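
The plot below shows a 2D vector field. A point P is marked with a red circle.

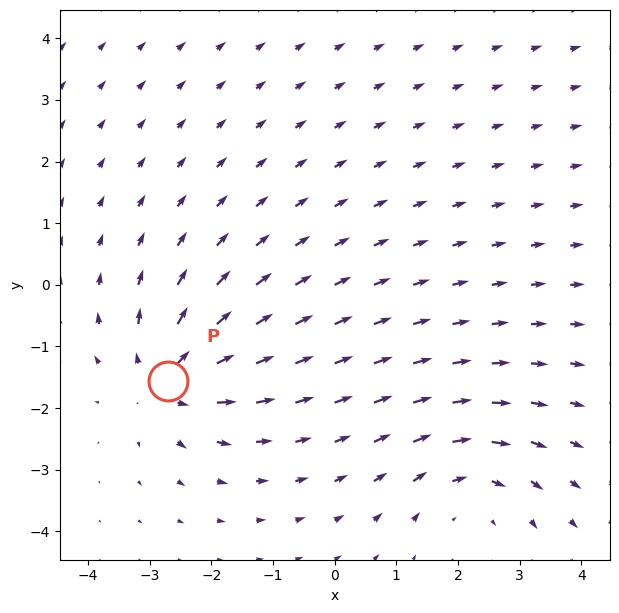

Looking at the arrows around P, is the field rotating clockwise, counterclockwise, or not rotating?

not rotating

Near P at (-2.7, -1.6) the arrows show no circulation. The curl there is ≈0.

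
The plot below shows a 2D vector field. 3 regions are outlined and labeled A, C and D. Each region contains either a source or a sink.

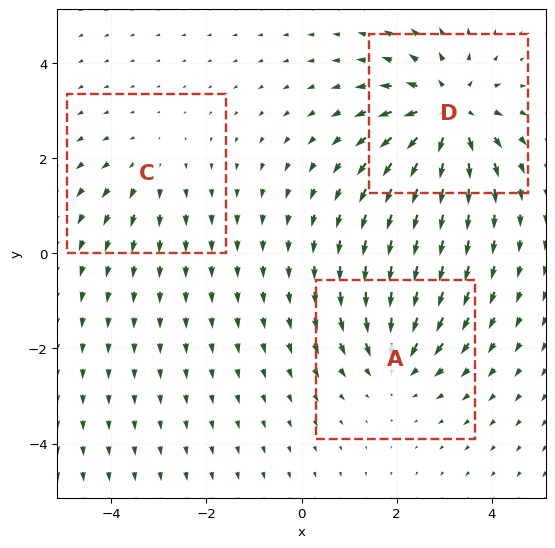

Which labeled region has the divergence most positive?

Divergence at each region's feature centre — A: about -3, C: about +2, D: about +5. Region D is most positive.

D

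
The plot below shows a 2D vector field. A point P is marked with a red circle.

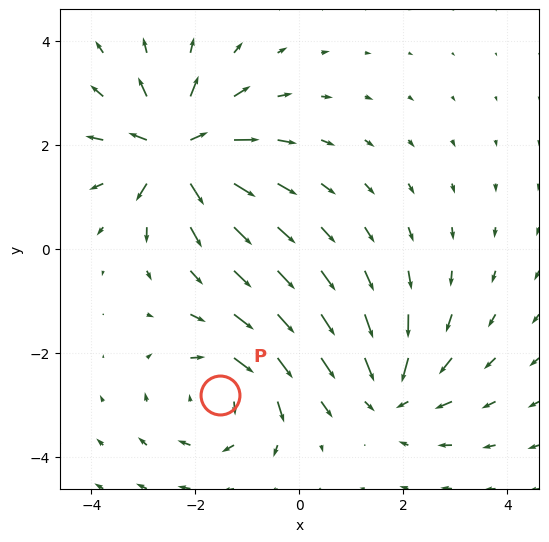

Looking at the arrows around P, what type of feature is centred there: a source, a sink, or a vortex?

At P (-1.5, -2.8) the arrows circulate clockwise. Divergence ≈0, curl about -4 — near-zero divergence with nonzero curl is a vortex.

vortex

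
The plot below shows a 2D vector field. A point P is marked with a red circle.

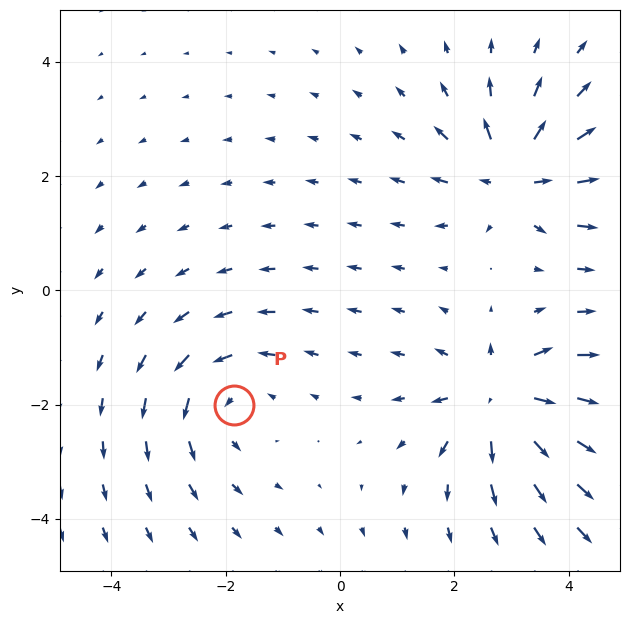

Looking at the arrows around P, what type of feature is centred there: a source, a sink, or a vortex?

vortex

At P (-1.9, -2.0) the arrows circulate counterclockwise. Divergence ≈0, curl about +3 — near-zero divergence with nonzero curl is a vortex.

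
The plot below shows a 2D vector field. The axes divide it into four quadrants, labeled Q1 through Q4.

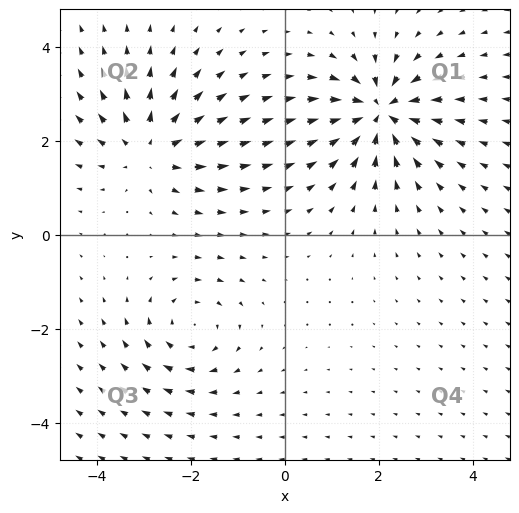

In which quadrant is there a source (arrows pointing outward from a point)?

The source sits at approximately (-2.9, 1.8), which lies in quadrant Q2. The divergence there is about +4, positive as expected for a source.

Q2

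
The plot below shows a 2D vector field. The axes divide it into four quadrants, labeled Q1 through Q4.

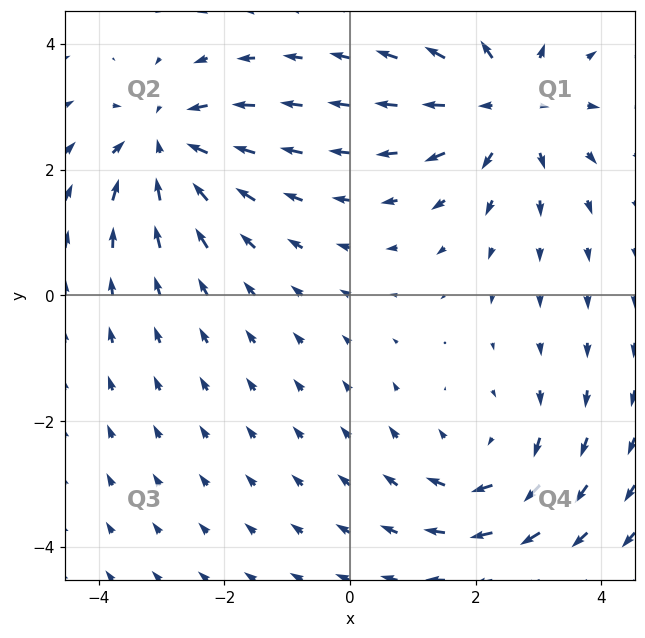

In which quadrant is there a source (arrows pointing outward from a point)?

Q1

The source sits at approximately (2.5, 3.1), which lies in quadrant Q1. The divergence there is about +4, positive as expected for a source.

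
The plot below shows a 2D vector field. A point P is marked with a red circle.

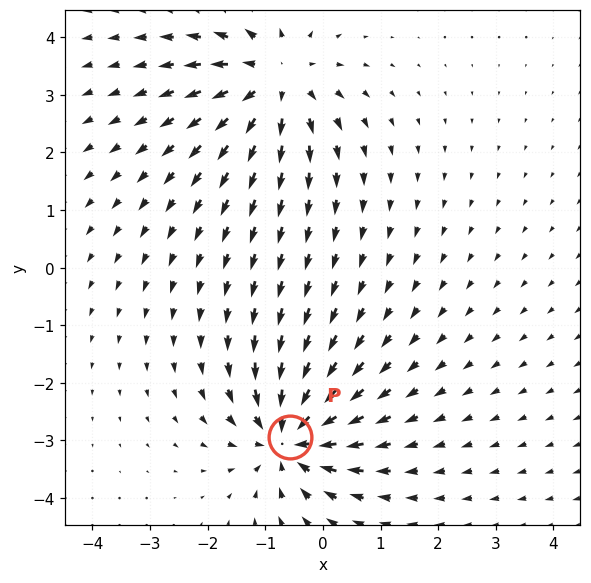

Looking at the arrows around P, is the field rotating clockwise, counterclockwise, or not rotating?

Near P at (-0.6, -2.9) the arrows show no circulation. The curl there is ≈0.

not rotating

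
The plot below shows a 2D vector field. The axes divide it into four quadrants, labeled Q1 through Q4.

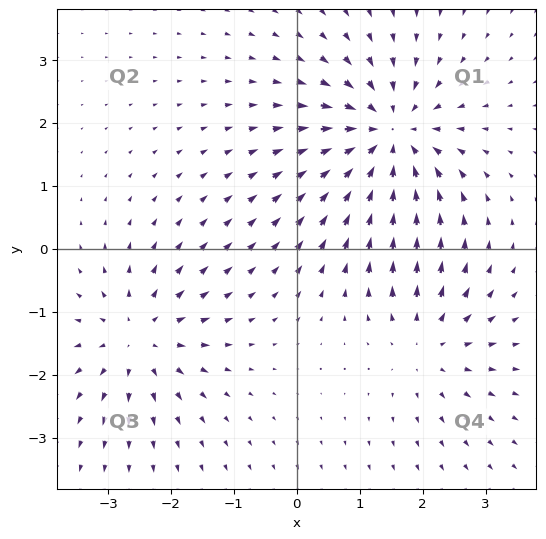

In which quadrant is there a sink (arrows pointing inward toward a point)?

Q1

The sink sits at approximately (1.5, 1.8), which lies in quadrant Q1. The divergence there is about -5, negative as expected for a sink.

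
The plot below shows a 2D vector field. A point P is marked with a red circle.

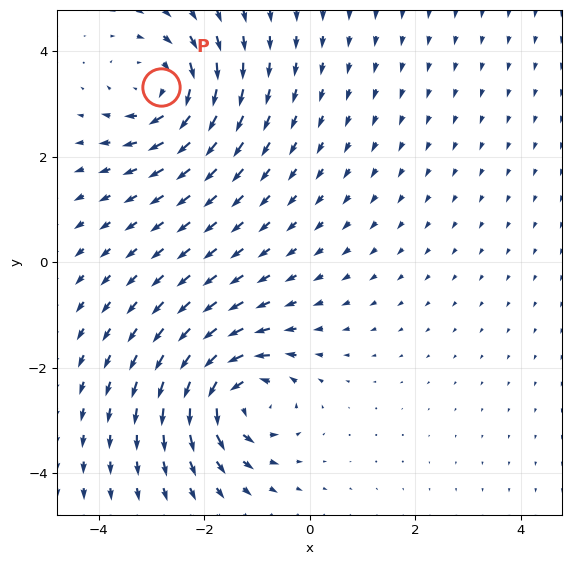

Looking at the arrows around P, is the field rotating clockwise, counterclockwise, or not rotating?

clockwise

Near P at (-2.8, 3.3) the arrows circulate clockwise. The curl (z-component) there is about -5; negative curl means clockwise rotation.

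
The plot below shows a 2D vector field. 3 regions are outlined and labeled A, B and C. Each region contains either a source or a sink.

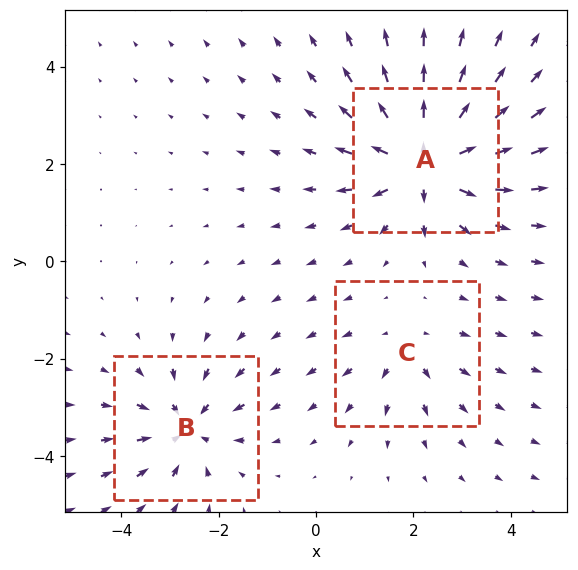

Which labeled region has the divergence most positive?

Divergence at each region's feature centre — A: about +6, B: about -4, C: about +2. Region A is most positive.

A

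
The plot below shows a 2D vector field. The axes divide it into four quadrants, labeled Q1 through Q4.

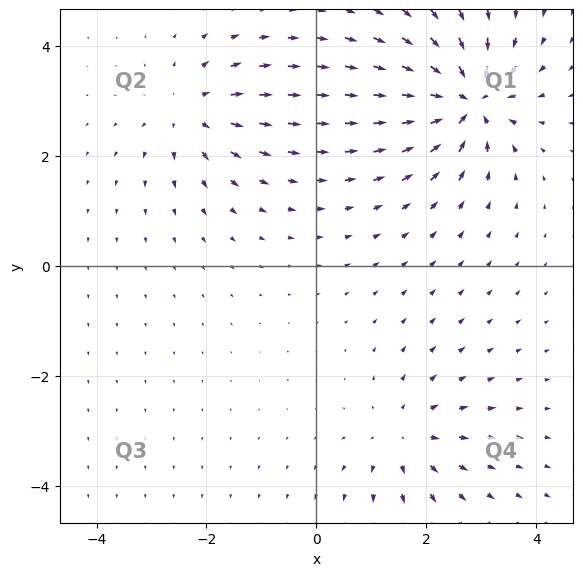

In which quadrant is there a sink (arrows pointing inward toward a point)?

Q1

The sink sits at approximately (2.7, 3.0), which lies in quadrant Q1. The divergence there is about -7, negative as expected for a sink.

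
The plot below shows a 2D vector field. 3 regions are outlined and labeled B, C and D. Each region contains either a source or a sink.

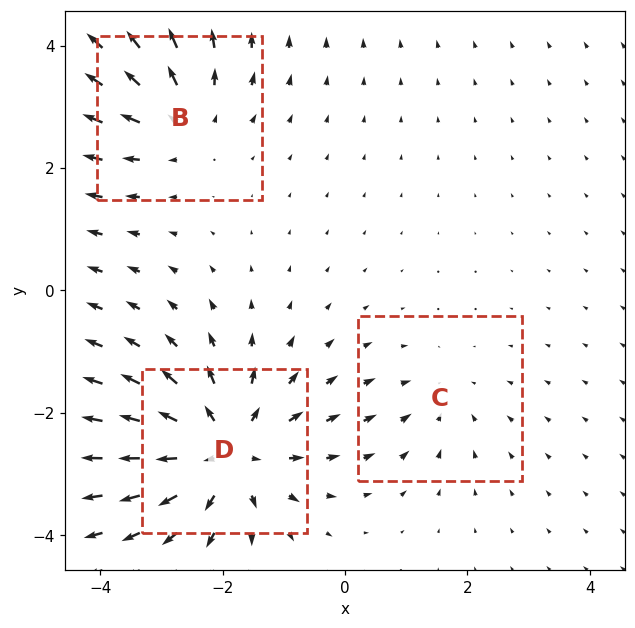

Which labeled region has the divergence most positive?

Divergence at each region's feature centre — B: about +3, C: about -2, D: about +5. Region D is most positive.

D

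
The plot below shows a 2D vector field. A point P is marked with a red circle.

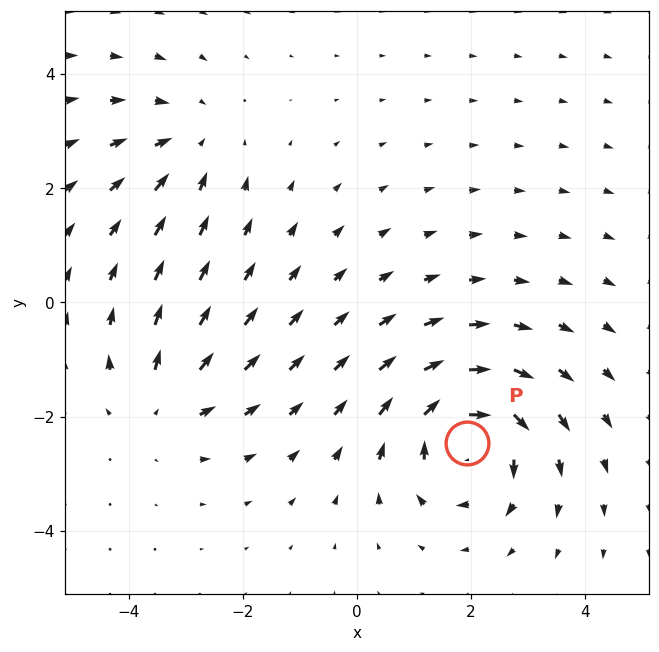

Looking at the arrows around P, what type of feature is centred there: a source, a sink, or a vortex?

At P (1.9, -2.5) the arrows circulate clockwise. Divergence ≈0, curl about -6 — near-zero divergence with nonzero curl is a vortex.

vortex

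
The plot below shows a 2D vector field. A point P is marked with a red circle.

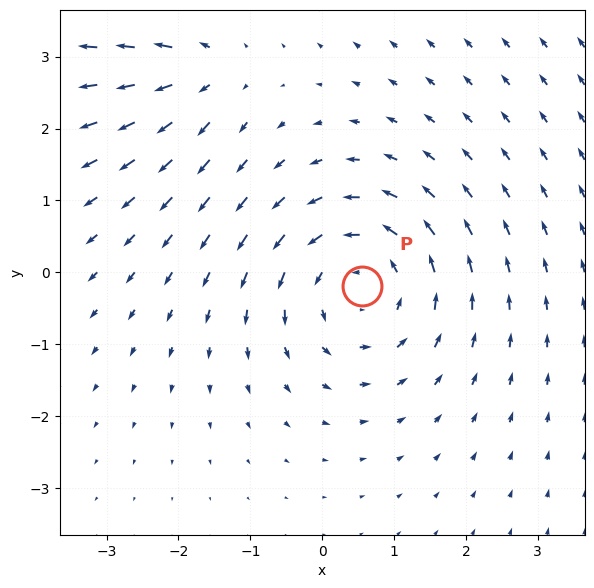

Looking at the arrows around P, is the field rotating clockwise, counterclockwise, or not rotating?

Near P at (0.6, -0.2) the arrows circulate counterclockwise. The curl (z-component) there is about +3; positive curl means counterclockwise rotation.

counterclockwise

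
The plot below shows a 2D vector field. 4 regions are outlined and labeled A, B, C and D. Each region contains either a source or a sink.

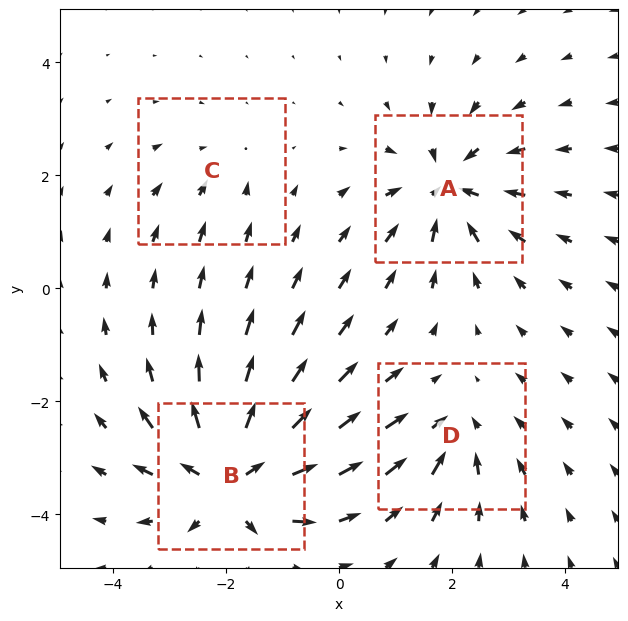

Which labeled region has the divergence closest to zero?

Divergence at each region's feature centre — A: about -6, B: about +8, C: about -2, D: about -4. Region C is closest to zero.

C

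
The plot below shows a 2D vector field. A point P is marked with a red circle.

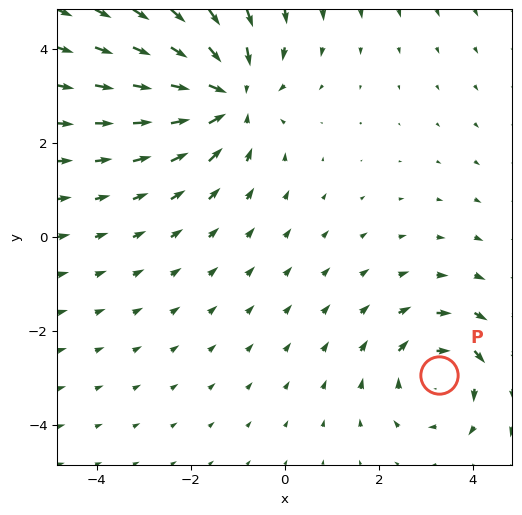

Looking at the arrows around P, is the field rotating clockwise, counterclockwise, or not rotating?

clockwise

Near P at (3.3, -2.9) the arrows circulate clockwise. The curl (z-component) there is about -3; negative curl means clockwise rotation.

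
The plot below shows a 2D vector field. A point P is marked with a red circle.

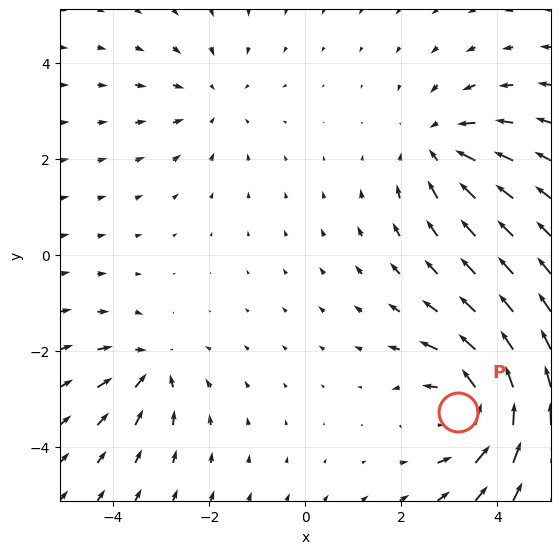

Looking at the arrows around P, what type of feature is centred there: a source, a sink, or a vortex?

At P (3.2, -3.3) the arrows circulate counterclockwise. Divergence ≈0, curl about +6 — near-zero divergence with nonzero curl is a vortex.

vortex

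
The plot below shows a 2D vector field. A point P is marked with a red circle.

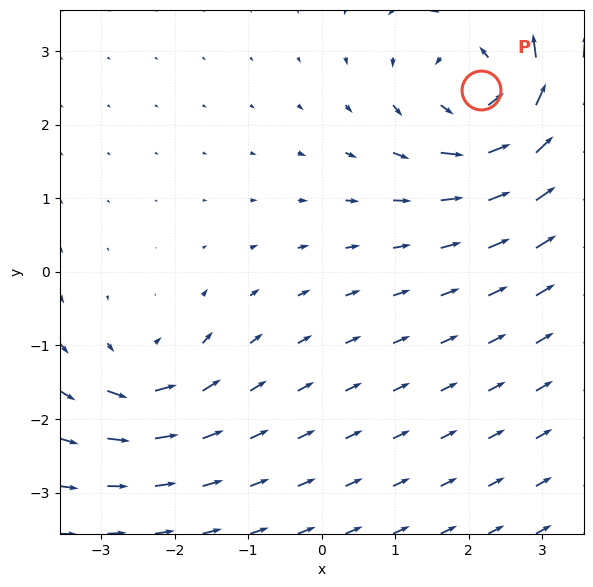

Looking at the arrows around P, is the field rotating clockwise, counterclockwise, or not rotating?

Near P at (2.2, 2.5) the arrows circulate counterclockwise. The curl (z-component) there is about +6; positive curl means counterclockwise rotation.

counterclockwise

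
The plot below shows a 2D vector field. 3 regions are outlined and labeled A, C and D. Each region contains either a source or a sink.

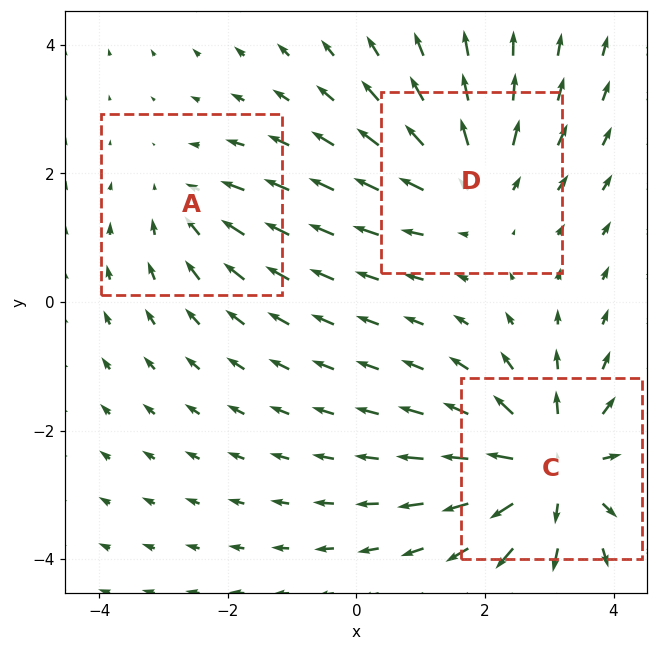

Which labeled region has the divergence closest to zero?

Divergence at each region's feature centre — A: about -2, C: about +4, D: about +3. Region A is closest to zero.

A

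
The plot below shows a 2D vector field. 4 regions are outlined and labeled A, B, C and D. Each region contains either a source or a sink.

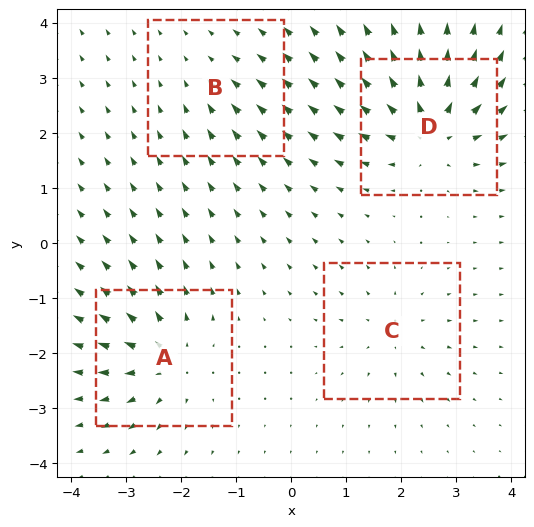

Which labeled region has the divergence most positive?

Divergence at each region's feature centre — A: about +6, B: about -2, C: about +4, D: about +8. Region D is most positive.

D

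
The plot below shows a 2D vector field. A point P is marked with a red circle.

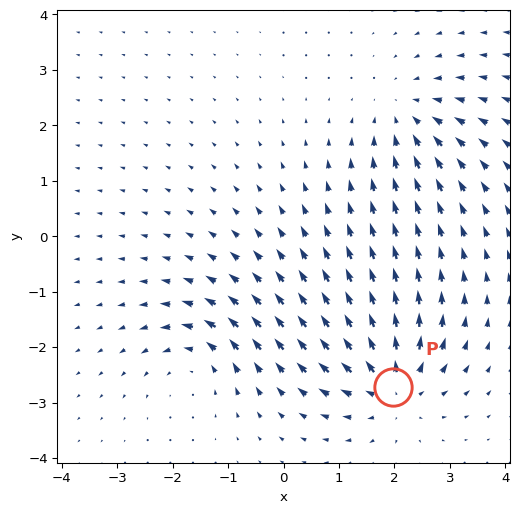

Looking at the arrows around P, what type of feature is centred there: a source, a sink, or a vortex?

At P (2.0, -2.7) the arrows spread outward. Divergence about +6, curl ≈0 — positive divergence with near-zero curl is a source.

source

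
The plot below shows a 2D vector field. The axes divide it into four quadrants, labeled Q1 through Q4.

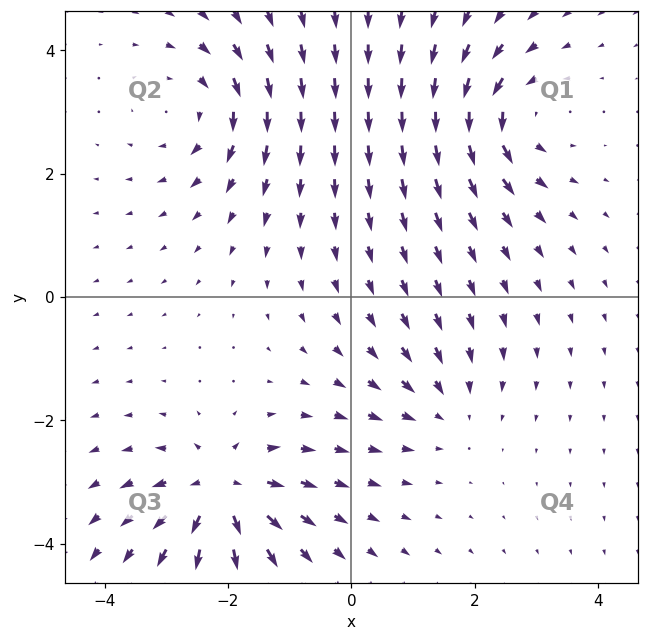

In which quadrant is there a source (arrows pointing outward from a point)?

Q3

The source sits at approximately (-2.1, -3.1), which lies in quadrant Q3. The divergence there is about +7, positive as expected for a source.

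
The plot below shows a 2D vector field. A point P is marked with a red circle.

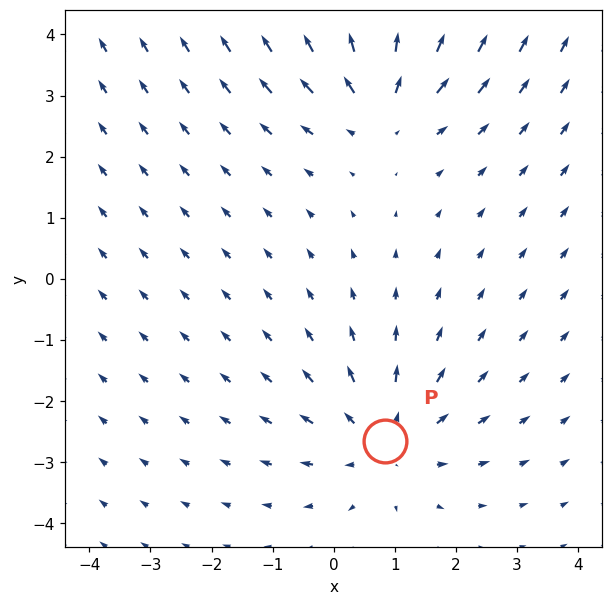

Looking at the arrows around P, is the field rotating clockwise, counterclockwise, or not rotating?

Near P at (0.8, -2.7) the arrows show no circulation. The curl there is ≈0.

not rotating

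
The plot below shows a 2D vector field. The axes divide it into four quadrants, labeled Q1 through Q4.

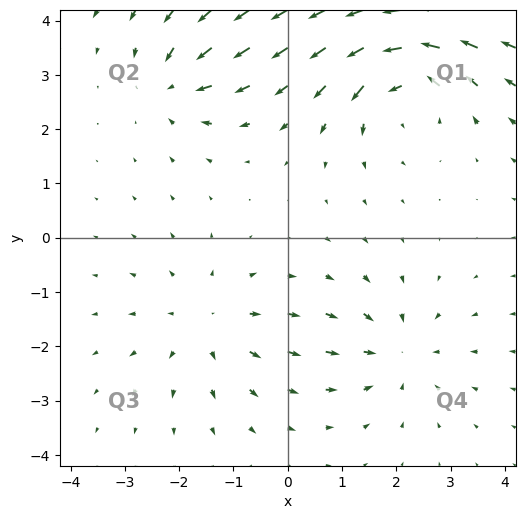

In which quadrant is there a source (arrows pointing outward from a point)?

Q3

The source sits at approximately (-1.5, -1.6), which lies in quadrant Q3. The divergence there is about +3, positive as expected for a source.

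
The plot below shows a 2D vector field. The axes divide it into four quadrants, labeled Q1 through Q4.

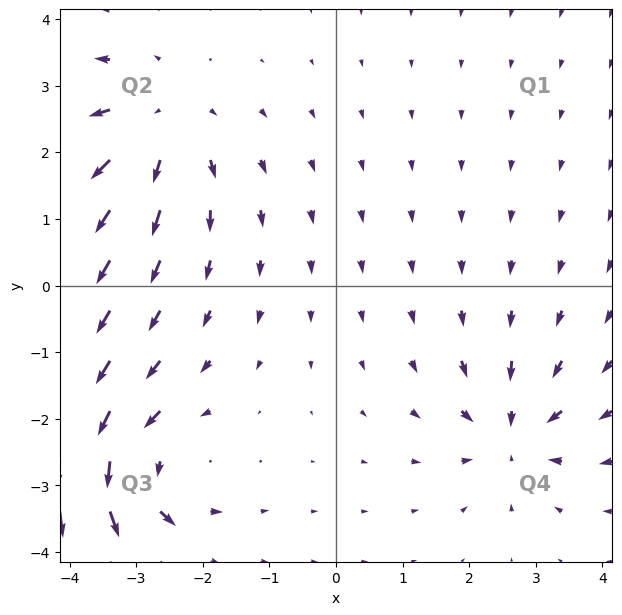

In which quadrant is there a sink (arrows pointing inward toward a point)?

The sink sits at approximately (2.7, -2.2), which lies in quadrant Q4. The divergence there is about -4, negative as expected for a sink.

Q4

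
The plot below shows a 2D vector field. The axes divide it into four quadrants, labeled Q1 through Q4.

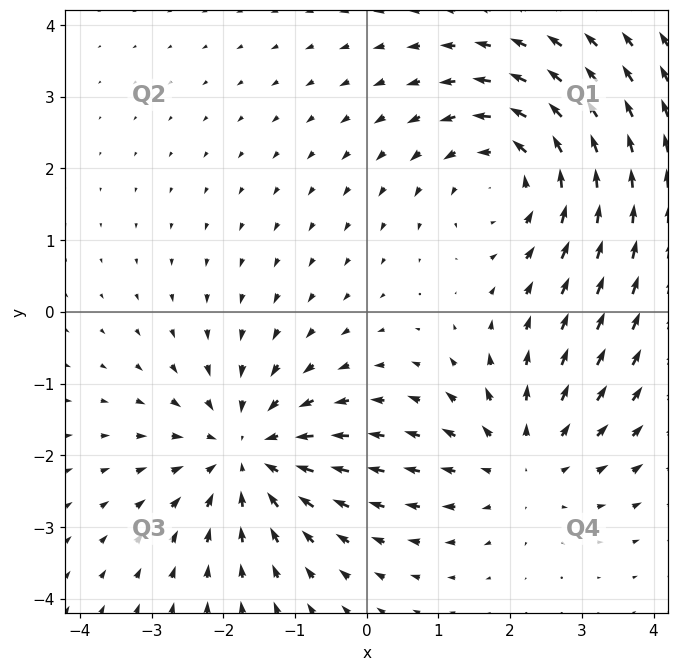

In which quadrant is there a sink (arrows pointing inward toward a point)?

The sink sits at approximately (-1.7, -2.0), which lies in quadrant Q3. The divergence there is about -5, negative as expected for a sink.

Q3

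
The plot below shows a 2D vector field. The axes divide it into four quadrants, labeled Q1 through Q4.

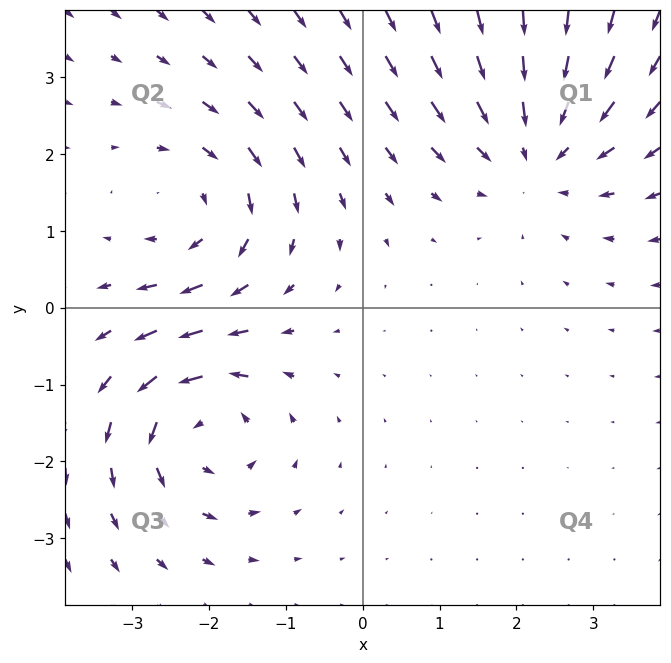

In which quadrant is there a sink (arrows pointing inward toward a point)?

The sink sits at approximately (2.3, 2.0), which lies in quadrant Q1. The divergence there is about -3, negative as expected for a sink.

Q1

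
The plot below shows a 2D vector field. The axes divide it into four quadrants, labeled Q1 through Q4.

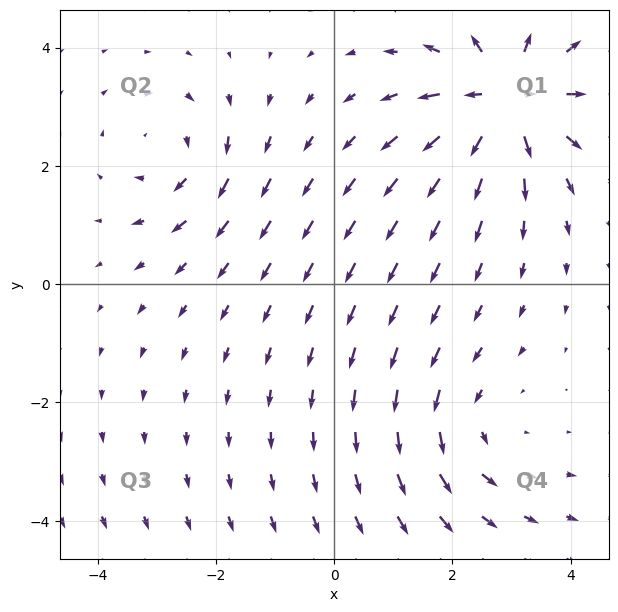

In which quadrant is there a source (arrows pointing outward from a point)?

Q1

The source sits at approximately (2.9, 3.1), which lies in quadrant Q1. The divergence there is about +6, positive as expected for a source.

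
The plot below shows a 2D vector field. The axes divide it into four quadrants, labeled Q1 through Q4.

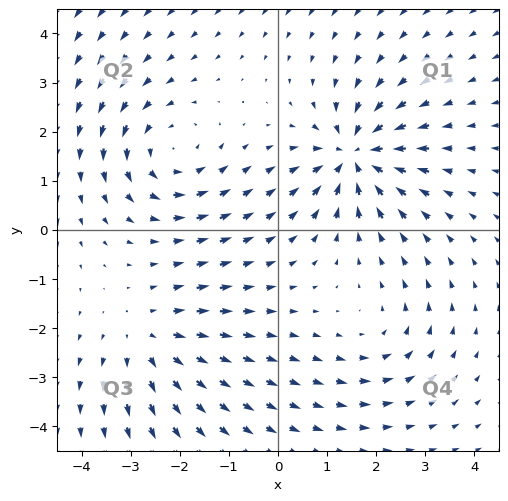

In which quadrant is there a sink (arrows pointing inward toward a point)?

The sink sits at approximately (1.6, 1.5), which lies in quadrant Q1. The divergence there is about -6, negative as expected for a sink.

Q1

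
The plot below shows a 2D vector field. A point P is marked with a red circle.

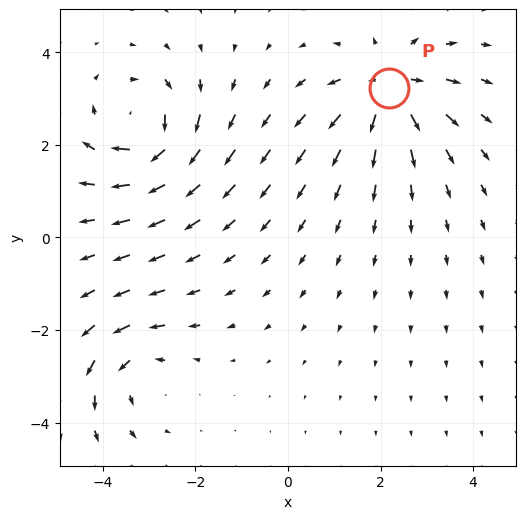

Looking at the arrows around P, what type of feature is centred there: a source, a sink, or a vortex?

At P (2.2, 3.2) the arrows spread outward. Divergence about +6, curl ≈0 — positive divergence with near-zero curl is a source.

source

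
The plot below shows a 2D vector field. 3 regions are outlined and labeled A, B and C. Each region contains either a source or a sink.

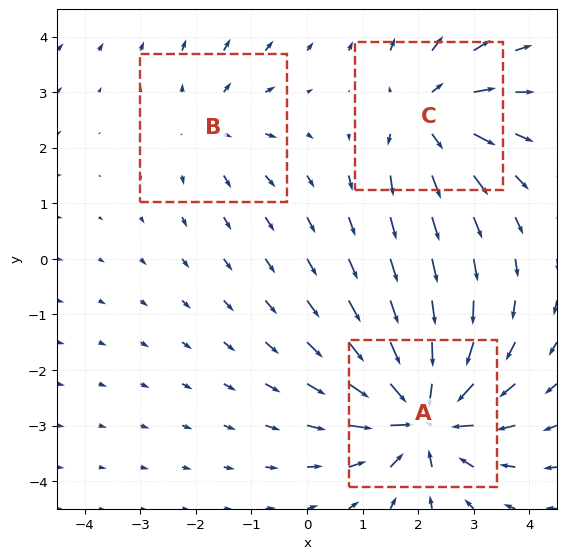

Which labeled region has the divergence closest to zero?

Divergence at each region's feature centre — A: about -6, B: about +2, C: about +4. Region B is closest to zero.

B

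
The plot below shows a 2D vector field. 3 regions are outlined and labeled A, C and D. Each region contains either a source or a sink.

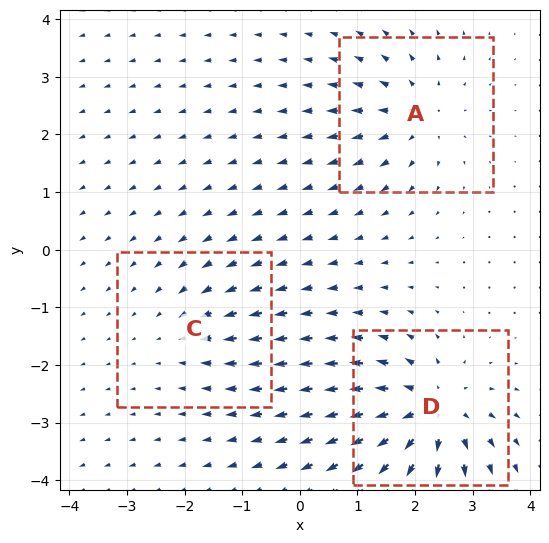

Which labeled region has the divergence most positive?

D

Divergence at each region's feature centre — A: about +4, C: about -2, D: about +6. Region D is most positive.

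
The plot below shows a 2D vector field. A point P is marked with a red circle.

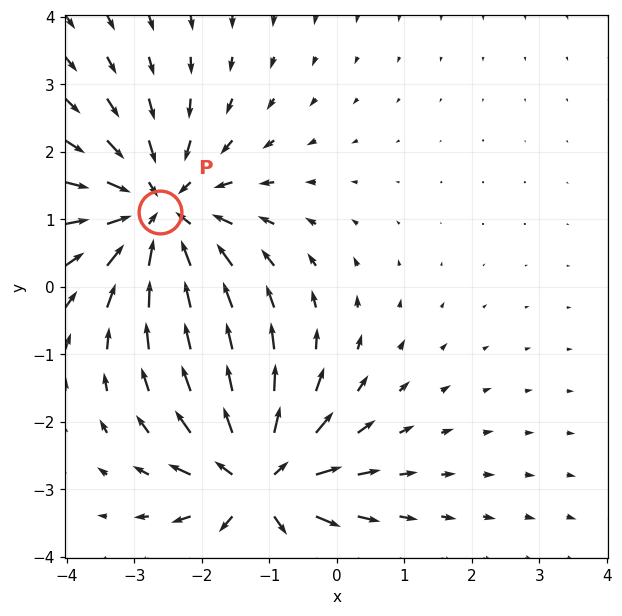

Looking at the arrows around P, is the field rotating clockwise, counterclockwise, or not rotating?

not rotating

Near P at (-2.6, 1.1) the arrows show no circulation. The curl there is ≈0.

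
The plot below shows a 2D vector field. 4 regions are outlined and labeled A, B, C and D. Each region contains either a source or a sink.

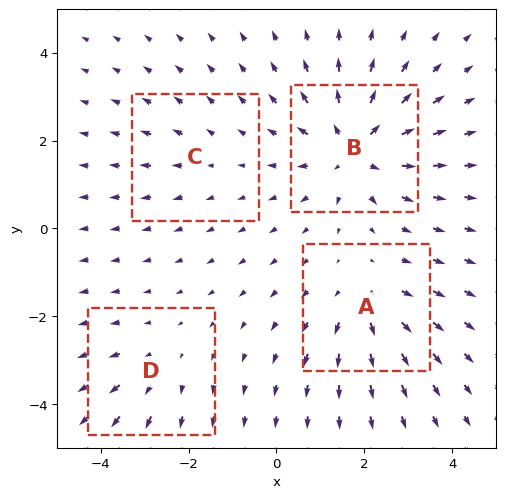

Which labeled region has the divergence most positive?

B

Divergence at each region's feature centre — A: about +4, B: about +6, C: about +2, D: about +3. Region B is most positive.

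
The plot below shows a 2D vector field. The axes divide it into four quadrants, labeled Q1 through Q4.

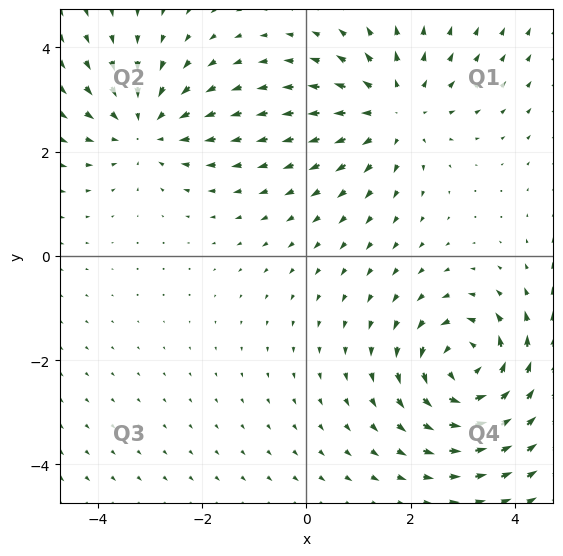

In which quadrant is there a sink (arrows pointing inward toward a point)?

Q2

The sink sits at approximately (-3.1, 2.4), which lies in quadrant Q2. The divergence there is about -3, negative as expected for a sink.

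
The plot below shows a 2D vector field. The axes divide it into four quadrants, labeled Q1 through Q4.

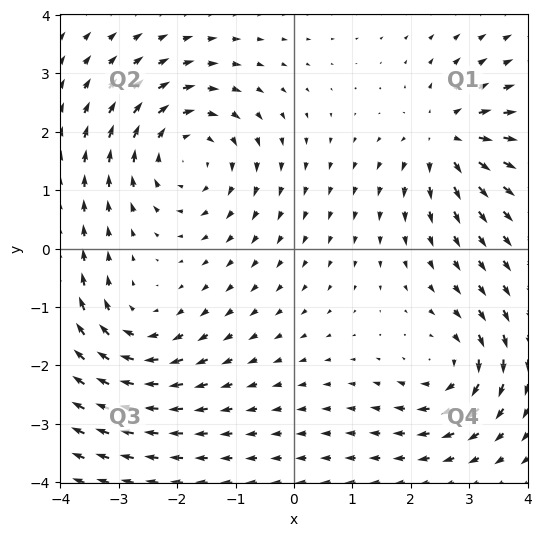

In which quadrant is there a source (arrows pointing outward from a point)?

Q1

The source sits at approximately (2.6, 1.9), which lies in quadrant Q1. The divergence there is about +4, positive as expected for a source.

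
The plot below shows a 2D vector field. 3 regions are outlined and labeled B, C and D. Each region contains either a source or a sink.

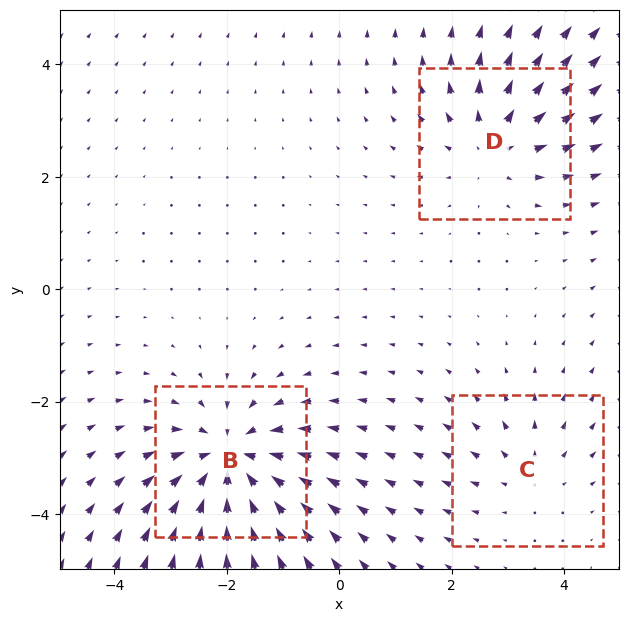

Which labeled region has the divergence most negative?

Divergence at each region's feature centre — B: about -5, C: about +2, D: about +3. Region B is most negative.

B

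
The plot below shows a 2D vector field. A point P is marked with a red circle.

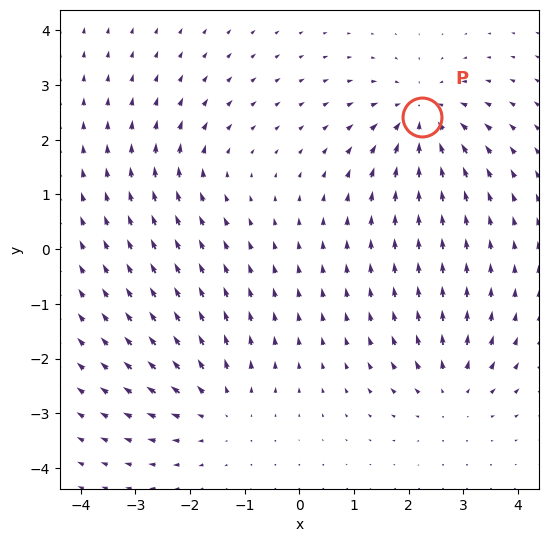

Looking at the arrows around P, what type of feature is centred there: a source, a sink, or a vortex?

At P (2.2, 2.4) the arrows converge inward. Divergence about -5, curl ≈0 — negative divergence with near-zero curl is a sink.

sink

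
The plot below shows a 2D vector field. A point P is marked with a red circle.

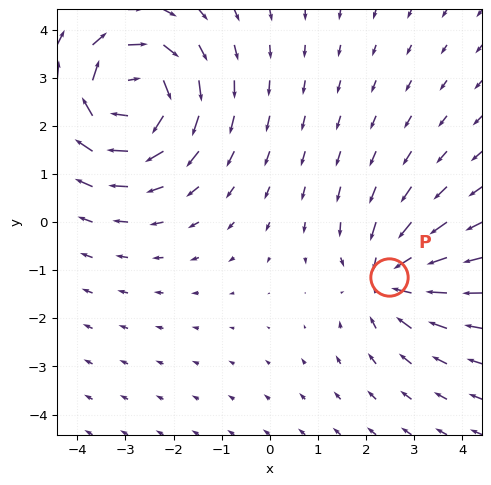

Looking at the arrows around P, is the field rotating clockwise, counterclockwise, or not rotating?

not rotating

Near P at (2.5, -1.1) the arrows show no circulation. The curl there is ≈0.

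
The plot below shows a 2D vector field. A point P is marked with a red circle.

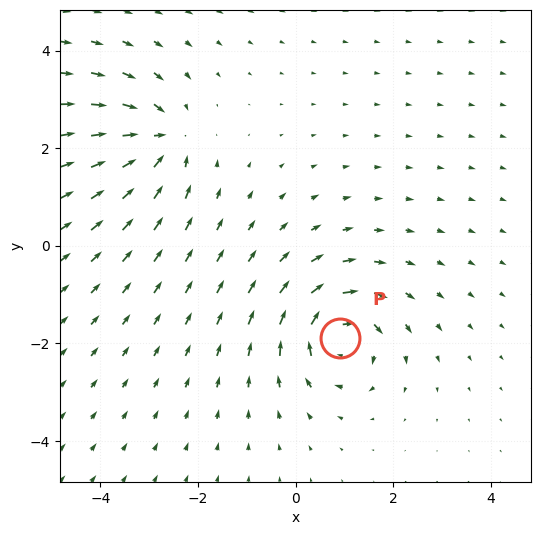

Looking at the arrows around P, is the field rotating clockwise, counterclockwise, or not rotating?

clockwise

Near P at (0.9, -1.9) the arrows circulate clockwise. The curl (z-component) there is about -5; negative curl means clockwise rotation.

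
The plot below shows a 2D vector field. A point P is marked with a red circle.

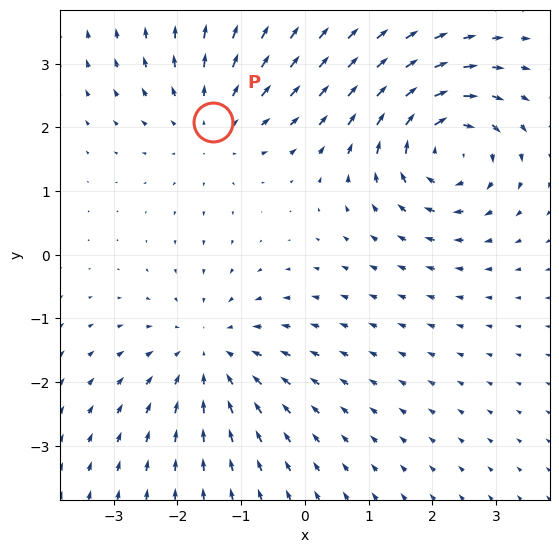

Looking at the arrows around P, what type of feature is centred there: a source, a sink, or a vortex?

source

At P (-1.4, 2.1) the arrows spread outward. Divergence about +3, curl ≈0 — positive divergence with near-zero curl is a source.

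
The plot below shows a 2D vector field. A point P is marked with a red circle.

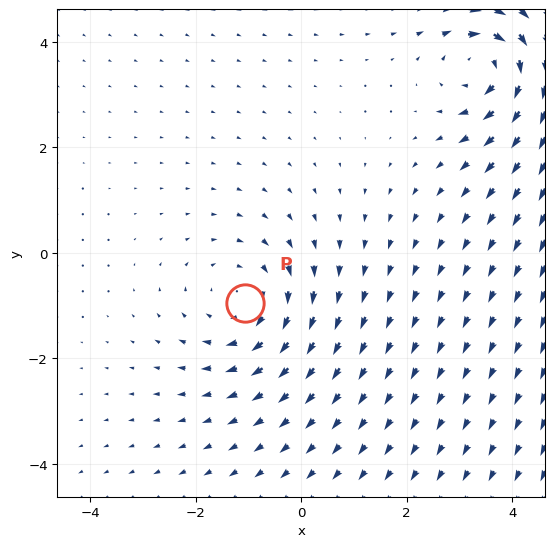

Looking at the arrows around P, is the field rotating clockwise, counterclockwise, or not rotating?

clockwise

Near P at (-1.1, -1.0) the arrows circulate clockwise. The curl (z-component) there is about -3; negative curl means clockwise rotation.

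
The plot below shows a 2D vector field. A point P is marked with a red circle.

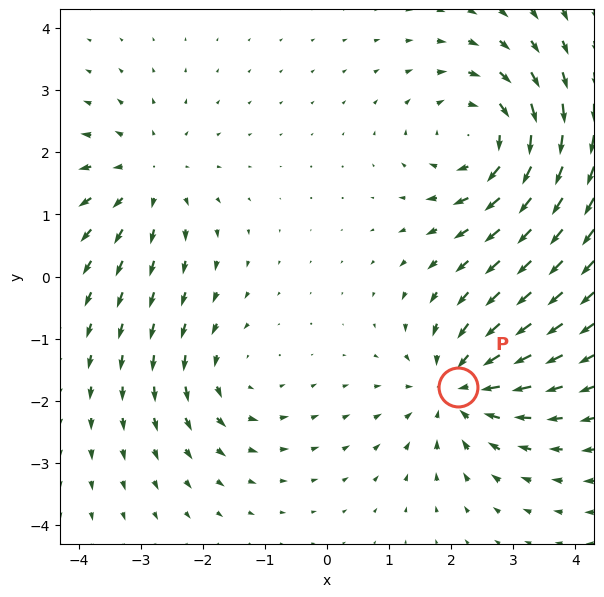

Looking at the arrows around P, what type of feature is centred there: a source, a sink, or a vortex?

At P (2.1, -1.8) the arrows converge inward. Divergence about -5, curl ≈0 — negative divergence with near-zero curl is a sink.

sink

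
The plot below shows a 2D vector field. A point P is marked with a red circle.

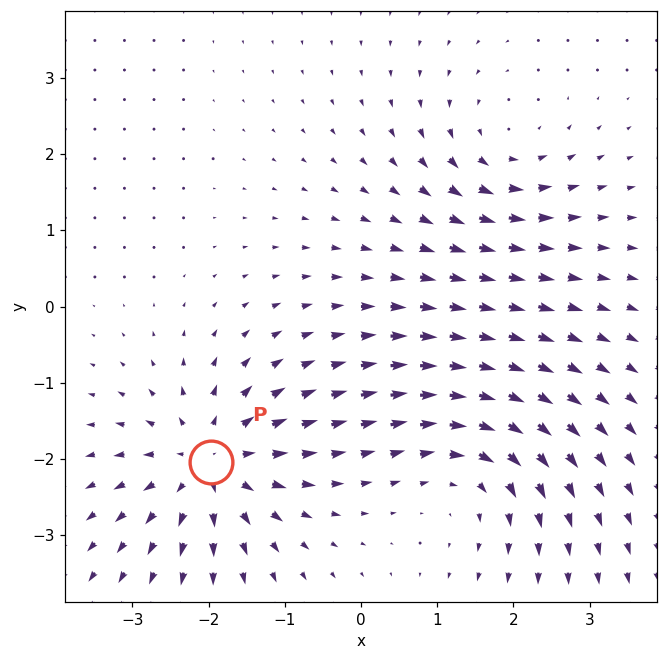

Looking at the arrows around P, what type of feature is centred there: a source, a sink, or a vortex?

At P (-2.0, -2.0) the arrows spread outward. Divergence about +6, curl ≈0 — positive divergence with near-zero curl is a source.

source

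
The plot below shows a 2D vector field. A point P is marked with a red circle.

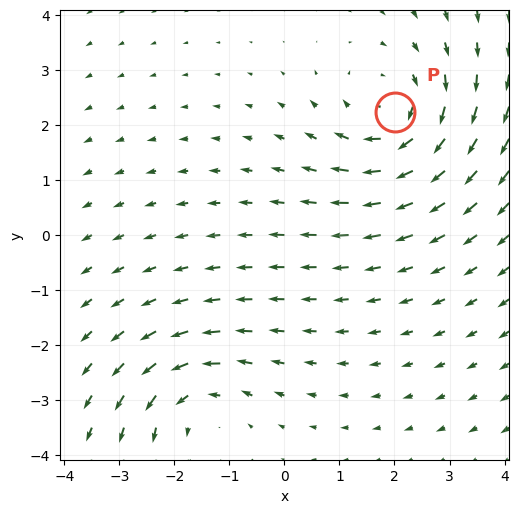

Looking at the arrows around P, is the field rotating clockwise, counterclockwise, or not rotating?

Near P at (2.0, 2.2) the arrows circulate clockwise. The curl (z-component) there is about -4; negative curl means clockwise rotation.

clockwise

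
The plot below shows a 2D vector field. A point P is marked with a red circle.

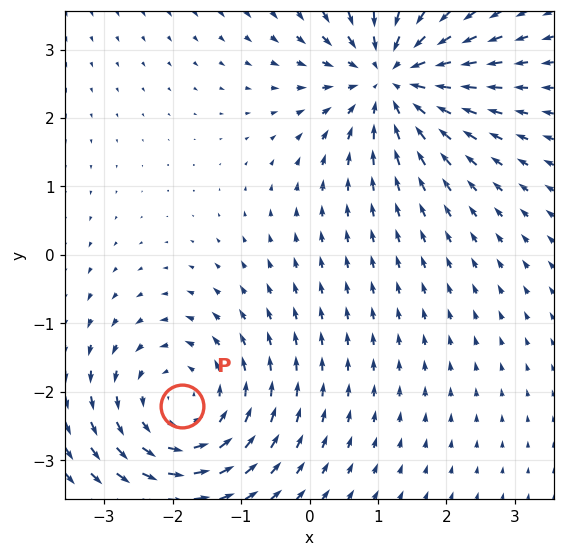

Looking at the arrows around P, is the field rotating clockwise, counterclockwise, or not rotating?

counterclockwise

Near P at (-1.9, -2.2) the arrows circulate counterclockwise. The curl (z-component) there is about +4; positive curl means counterclockwise rotation.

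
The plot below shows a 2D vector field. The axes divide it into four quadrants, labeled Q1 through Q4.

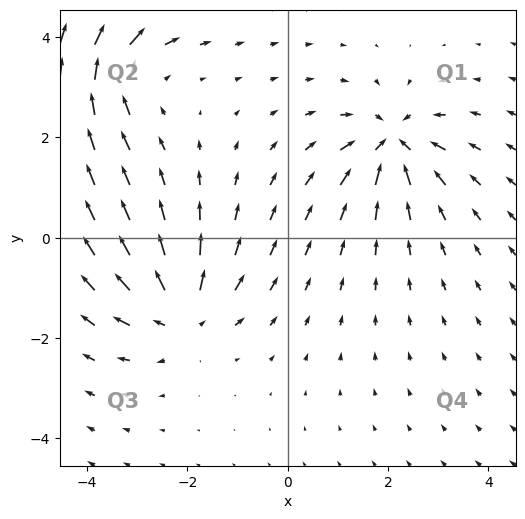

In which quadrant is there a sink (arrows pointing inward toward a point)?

Q1

The sink sits at approximately (2.1, 1.9), which lies in quadrant Q1. The divergence there is about -5, negative as expected for a sink.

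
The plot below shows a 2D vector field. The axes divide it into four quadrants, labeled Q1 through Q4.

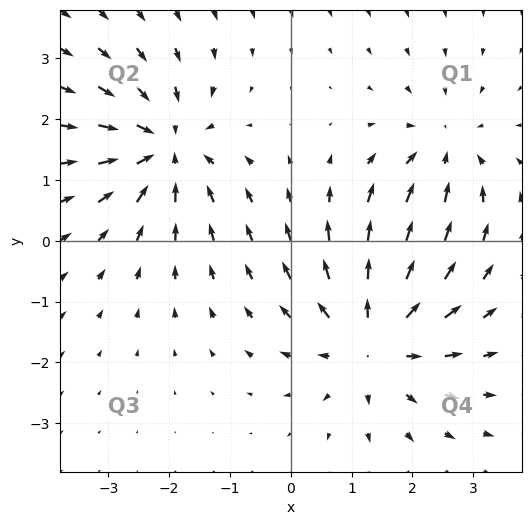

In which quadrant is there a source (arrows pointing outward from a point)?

The source sits at approximately (1.4, -1.6), which lies in quadrant Q4. The divergence there is about +4, positive as expected for a source.

Q4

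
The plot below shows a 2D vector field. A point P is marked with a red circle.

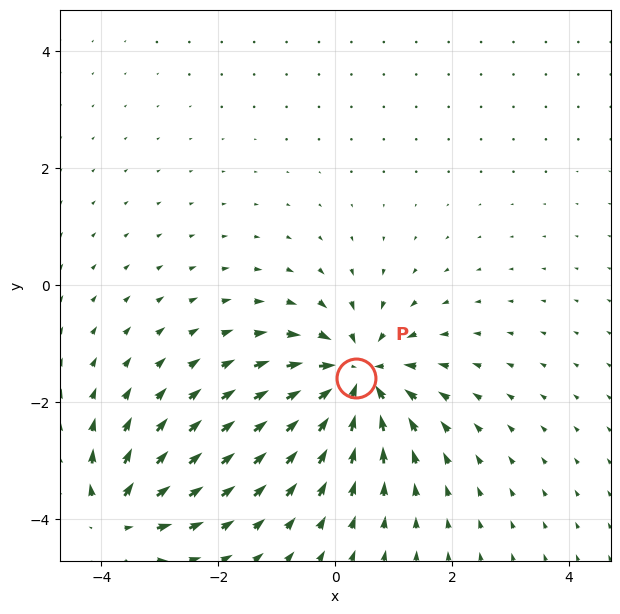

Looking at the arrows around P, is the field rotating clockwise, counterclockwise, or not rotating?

Near P at (0.4, -1.6) the arrows show no circulation. The curl there is ≈0.

not rotating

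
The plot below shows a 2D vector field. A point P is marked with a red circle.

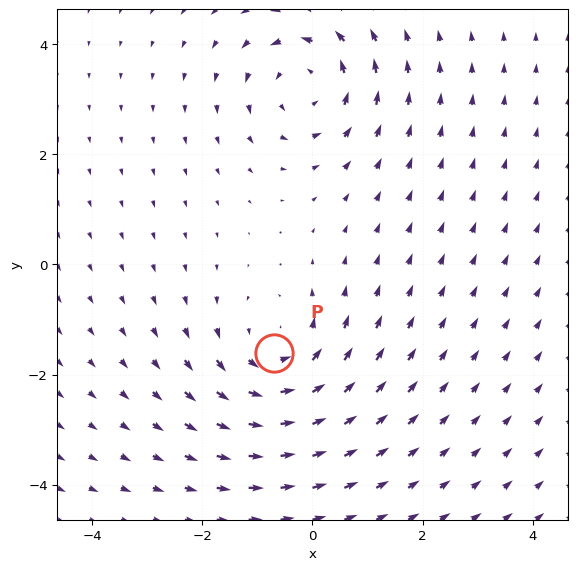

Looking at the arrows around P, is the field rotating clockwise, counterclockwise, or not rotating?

counterclockwise

Near P at (-0.7, -1.6) the arrows circulate counterclockwise. The curl (z-component) there is about +3; positive curl means counterclockwise rotation.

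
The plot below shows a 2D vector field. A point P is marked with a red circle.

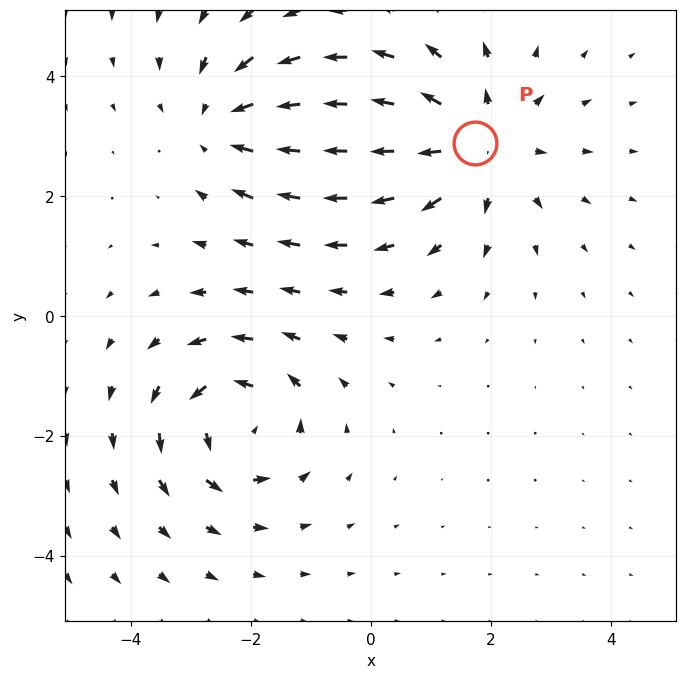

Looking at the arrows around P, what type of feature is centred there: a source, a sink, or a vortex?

source

At P (1.7, 2.9) the arrows spread outward. Divergence about +4, curl ≈0 — positive divergence with near-zero curl is a source.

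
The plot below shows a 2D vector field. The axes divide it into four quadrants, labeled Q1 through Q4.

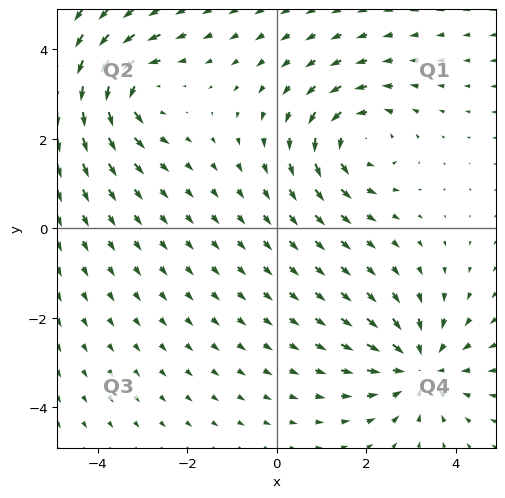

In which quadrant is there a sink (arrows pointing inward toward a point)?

The sink sits at approximately (3.2, -3.1), which lies in quadrant Q4. The divergence there is about -3, negative as expected for a sink.

Q4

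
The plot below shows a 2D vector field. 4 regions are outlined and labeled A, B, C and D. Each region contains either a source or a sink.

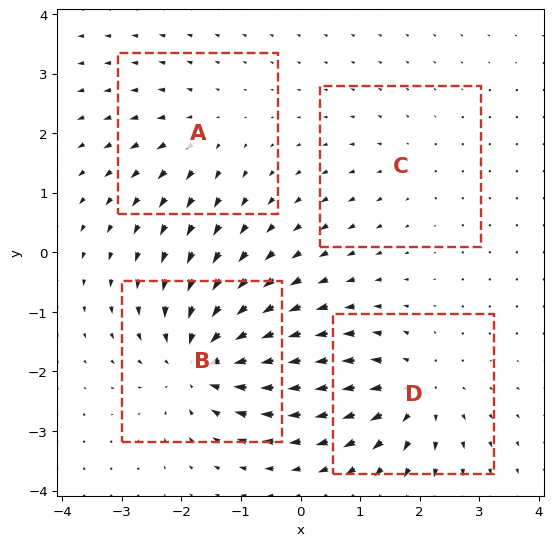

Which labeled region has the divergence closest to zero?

Divergence at each region's feature centre — A: about +3, B: about -7, C: about +2, D: about +6. Region C is closest to zero.

C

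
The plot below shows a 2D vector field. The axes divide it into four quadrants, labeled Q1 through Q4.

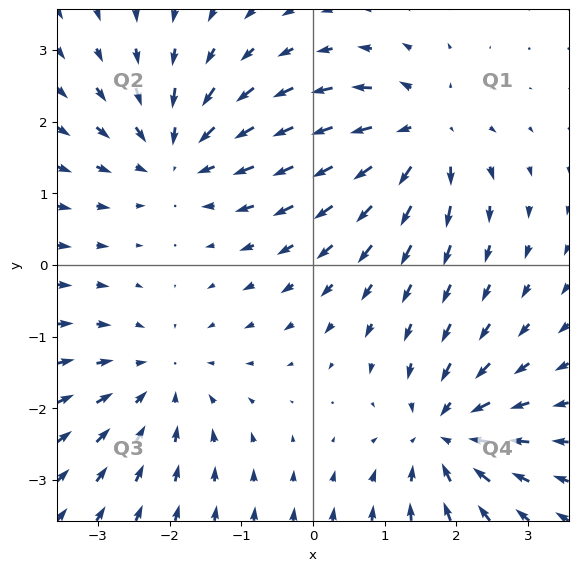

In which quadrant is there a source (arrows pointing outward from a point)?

Q1

The source sits at approximately (1.5, 1.8), which lies in quadrant Q1. The divergence there is about +7, positive as expected for a source.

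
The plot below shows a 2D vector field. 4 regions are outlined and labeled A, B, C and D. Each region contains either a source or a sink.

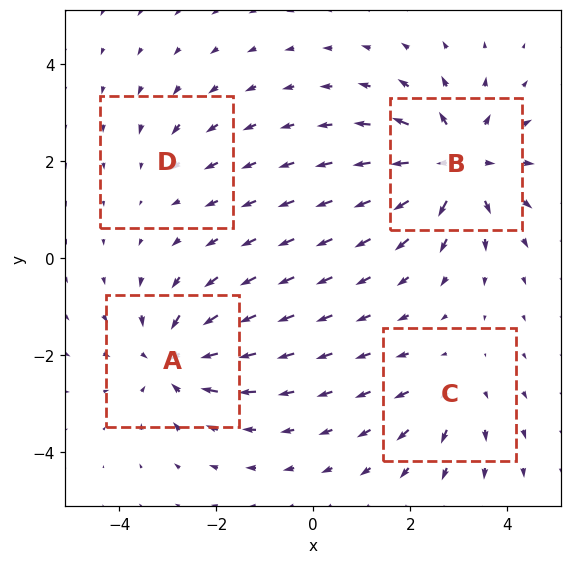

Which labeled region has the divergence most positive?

B

Divergence at each region's feature centre — A: about -5, B: about +7, C: about +3, D: about -2. Region B is most positive.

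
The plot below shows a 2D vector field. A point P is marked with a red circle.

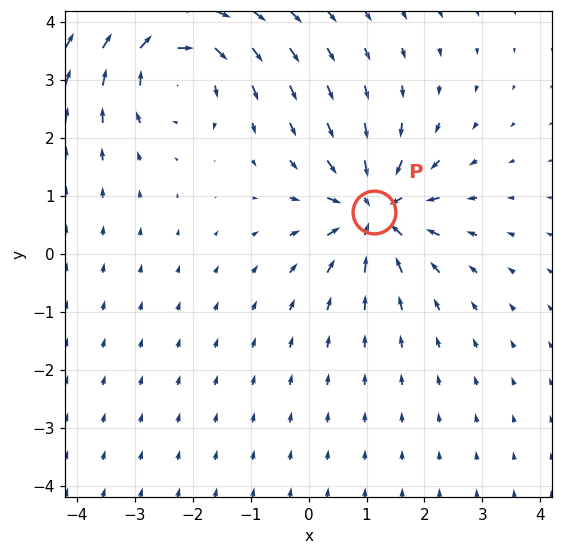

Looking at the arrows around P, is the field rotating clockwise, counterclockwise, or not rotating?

Near P at (1.1, 0.7) the arrows show no circulation. The curl there is ≈0.

not rotating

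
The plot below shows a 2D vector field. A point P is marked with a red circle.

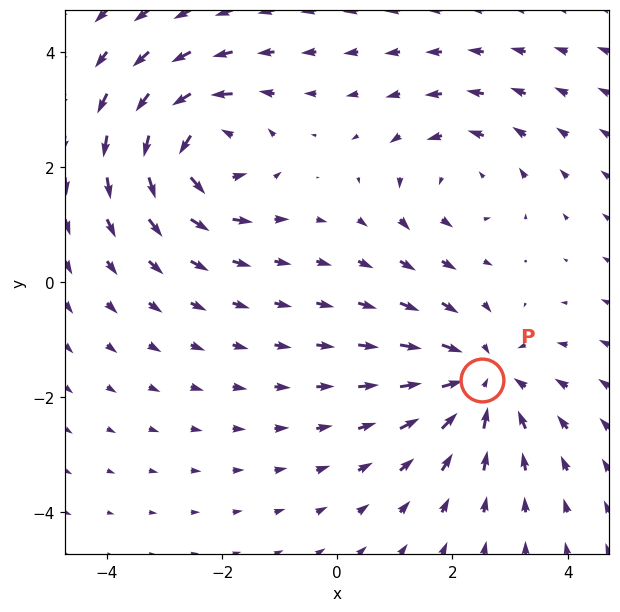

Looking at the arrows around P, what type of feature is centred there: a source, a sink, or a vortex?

sink

At P (2.5, -1.7) the arrows converge inward. Divergence about -4, curl ≈0 — negative divergence with near-zero curl is a sink.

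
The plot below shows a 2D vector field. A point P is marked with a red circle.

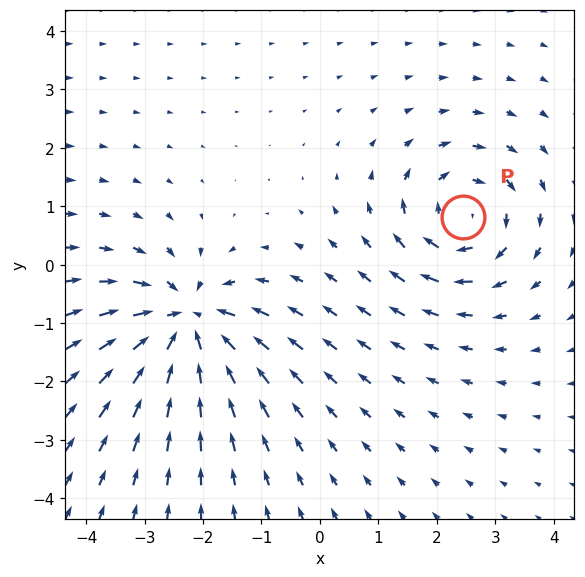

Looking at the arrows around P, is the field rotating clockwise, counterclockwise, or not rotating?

clockwise

Near P at (2.4, 0.8) the arrows circulate clockwise. The curl (z-component) there is about -4; negative curl means clockwise rotation.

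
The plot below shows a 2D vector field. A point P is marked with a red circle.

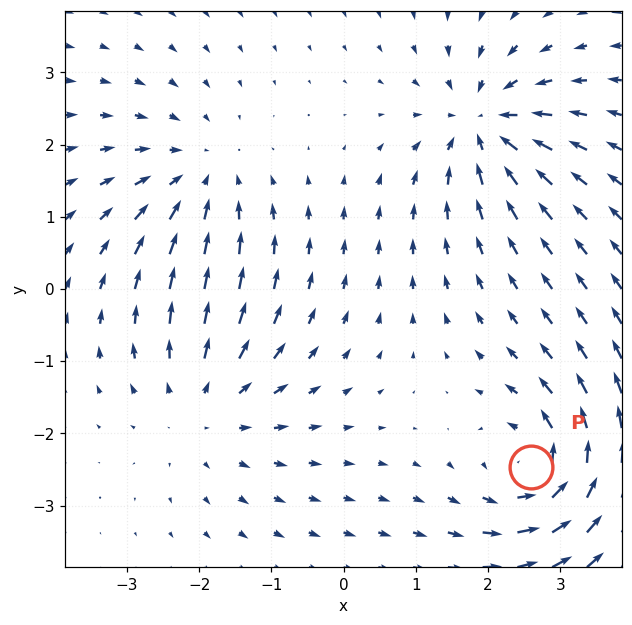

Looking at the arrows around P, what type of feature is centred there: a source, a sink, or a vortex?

vortex

At P (2.6, -2.5) the arrows circulate counterclockwise. Divergence ≈0, curl about +5 — near-zero divergence with nonzero curl is a vortex.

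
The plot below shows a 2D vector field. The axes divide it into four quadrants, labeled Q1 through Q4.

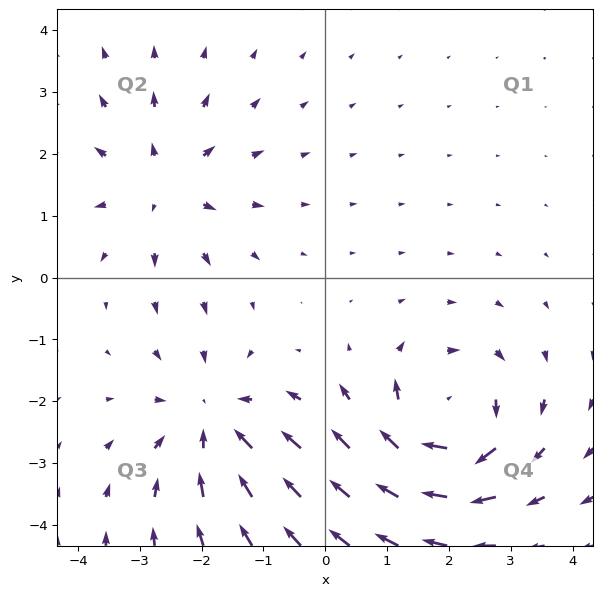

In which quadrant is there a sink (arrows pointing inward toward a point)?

The sink sits at approximately (-1.8, -2.3), which lies in quadrant Q3. The divergence there is about -4, negative as expected for a sink.

Q3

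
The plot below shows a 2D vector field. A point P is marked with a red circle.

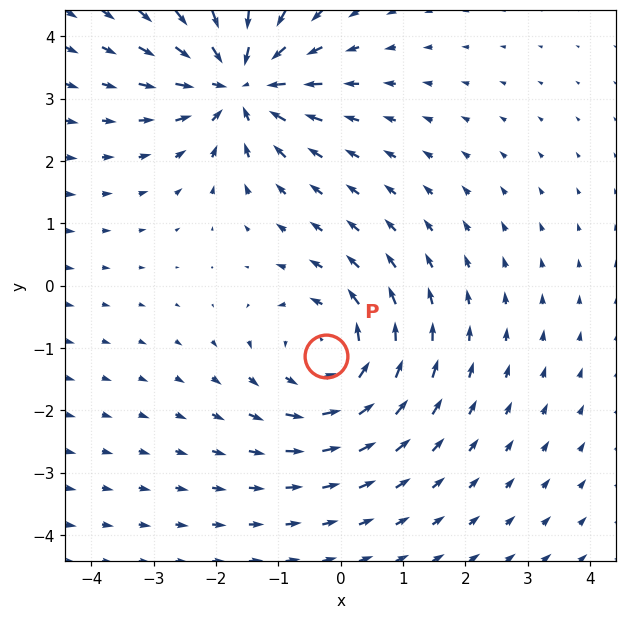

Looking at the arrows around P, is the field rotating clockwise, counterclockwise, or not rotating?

Near P at (-0.2, -1.1) the arrows circulate counterclockwise. The curl (z-component) there is about +3; positive curl means counterclockwise rotation.

counterclockwise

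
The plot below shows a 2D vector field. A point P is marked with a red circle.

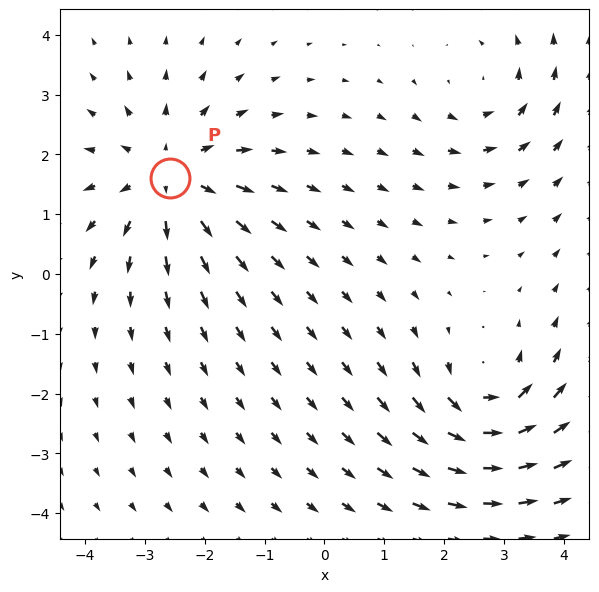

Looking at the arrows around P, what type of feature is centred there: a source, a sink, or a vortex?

At P (-2.6, 1.6) the arrows spread outward. Divergence about +4, curl ≈0 — positive divergence with near-zero curl is a source.

source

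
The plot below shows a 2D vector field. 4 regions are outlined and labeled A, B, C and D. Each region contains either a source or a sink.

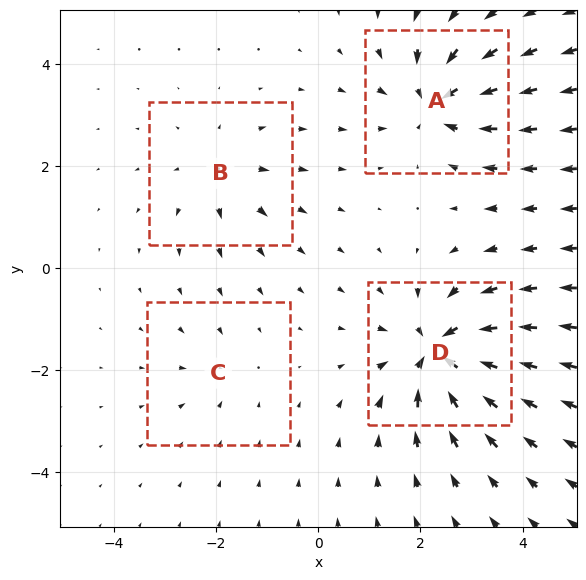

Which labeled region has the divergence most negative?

Divergence at each region's feature centre — A: about -6, B: about +4, C: about -2, D: about -8. Region D is most negative.

D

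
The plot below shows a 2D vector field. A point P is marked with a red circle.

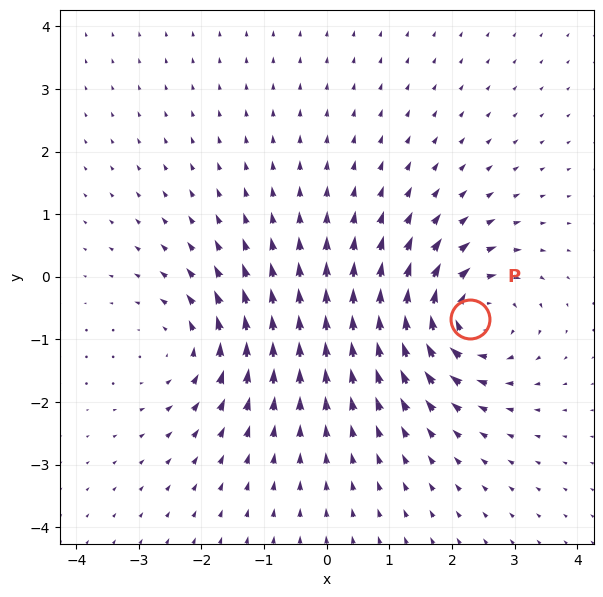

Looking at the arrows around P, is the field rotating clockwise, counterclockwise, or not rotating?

clockwise

Near P at (2.3, -0.7) the arrows circulate clockwise. The curl (z-component) there is about -6; negative curl means clockwise rotation.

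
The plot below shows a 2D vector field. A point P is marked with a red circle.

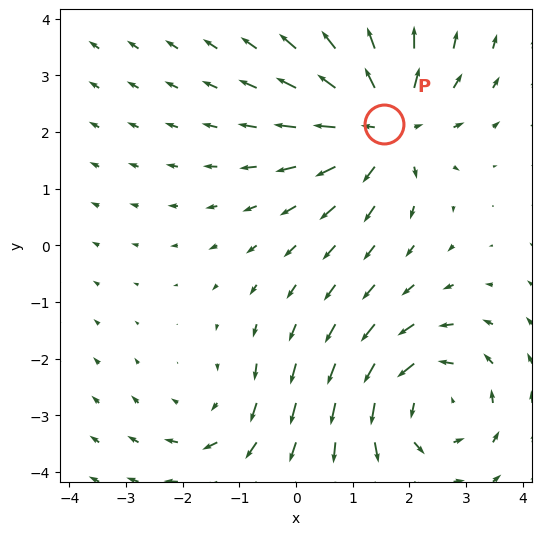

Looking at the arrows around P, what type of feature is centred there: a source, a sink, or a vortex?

source

At P (1.5, 2.1) the arrows spread outward. Divergence about +5, curl ≈0 — positive divergence with near-zero curl is a source.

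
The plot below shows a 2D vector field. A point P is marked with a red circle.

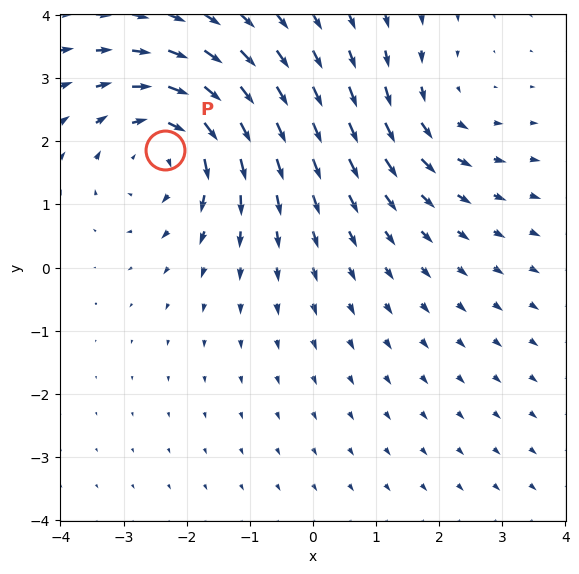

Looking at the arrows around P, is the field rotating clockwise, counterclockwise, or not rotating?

clockwise

Near P at (-2.3, 1.9) the arrows circulate clockwise. The curl (z-component) there is about -4; negative curl means clockwise rotation.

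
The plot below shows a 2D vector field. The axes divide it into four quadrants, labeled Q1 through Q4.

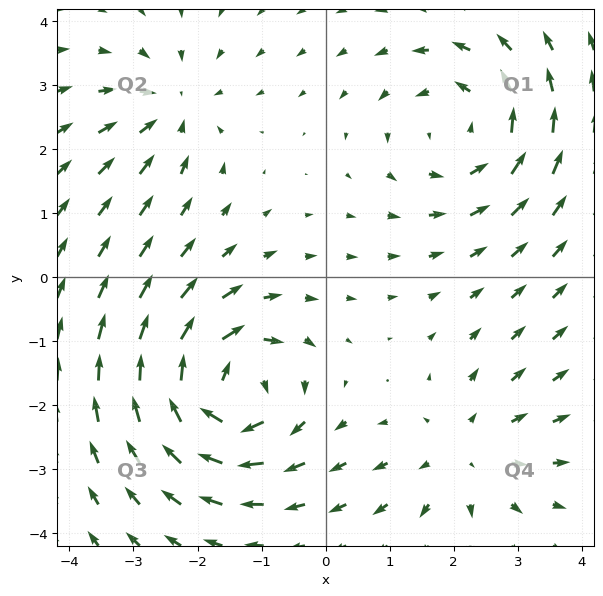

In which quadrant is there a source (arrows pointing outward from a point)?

Q4

The source sits at approximately (2.2, -2.8), which lies in quadrant Q4. The divergence there is about +3, positive as expected for a source.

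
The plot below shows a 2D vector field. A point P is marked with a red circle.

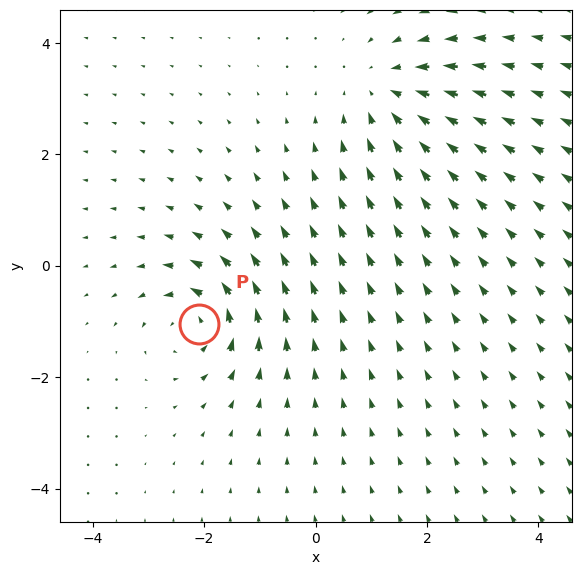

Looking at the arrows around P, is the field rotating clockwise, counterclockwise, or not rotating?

Near P at (-2.1, -1.0) the arrows circulate counterclockwise. The curl (z-component) there is about +4; positive curl means counterclockwise rotation.

counterclockwise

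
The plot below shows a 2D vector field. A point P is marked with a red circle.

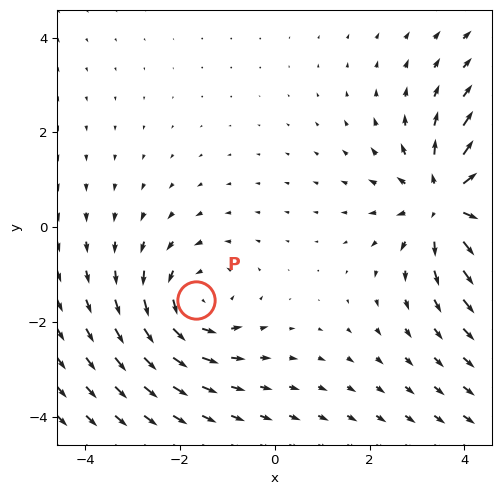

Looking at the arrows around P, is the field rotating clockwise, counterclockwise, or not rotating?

Near P at (-1.7, -1.5) the arrows circulate counterclockwise. The curl (z-component) there is about +3; positive curl means counterclockwise rotation.

counterclockwise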